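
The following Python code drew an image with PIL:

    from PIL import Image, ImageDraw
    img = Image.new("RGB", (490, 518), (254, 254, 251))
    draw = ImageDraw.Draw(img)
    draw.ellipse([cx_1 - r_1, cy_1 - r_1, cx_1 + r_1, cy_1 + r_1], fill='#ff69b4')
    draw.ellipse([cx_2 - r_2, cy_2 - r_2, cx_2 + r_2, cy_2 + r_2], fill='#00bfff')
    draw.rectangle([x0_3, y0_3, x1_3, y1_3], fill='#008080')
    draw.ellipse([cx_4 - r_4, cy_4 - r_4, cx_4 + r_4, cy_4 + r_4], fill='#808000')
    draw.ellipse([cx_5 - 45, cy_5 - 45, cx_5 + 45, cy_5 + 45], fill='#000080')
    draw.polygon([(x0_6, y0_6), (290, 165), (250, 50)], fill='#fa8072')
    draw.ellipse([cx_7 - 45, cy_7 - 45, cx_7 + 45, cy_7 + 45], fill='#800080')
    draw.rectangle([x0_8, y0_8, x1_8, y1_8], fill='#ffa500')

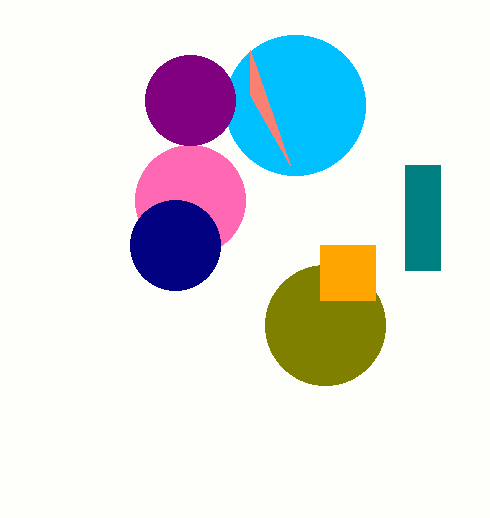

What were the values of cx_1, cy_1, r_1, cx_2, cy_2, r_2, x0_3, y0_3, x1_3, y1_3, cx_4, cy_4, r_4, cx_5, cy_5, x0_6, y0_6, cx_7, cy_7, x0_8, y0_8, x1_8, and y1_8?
cx_1 = 190; cy_1 = 200; r_1 = 55; cx_2 = 295; cy_2 = 105; r_2 = 70; x0_3 = 405; y0_3 = 165; x1_3 = 440; y1_3 = 270; cx_4 = 325; cy_4 = 325; r_4 = 60; cx_5 = 175; cy_5 = 245; x0_6 = 250; y0_6 = 95; cx_7 = 190; cy_7 = 100; x0_8 = 320; y0_8 = 245; x1_8 = 375; y1_8 = 300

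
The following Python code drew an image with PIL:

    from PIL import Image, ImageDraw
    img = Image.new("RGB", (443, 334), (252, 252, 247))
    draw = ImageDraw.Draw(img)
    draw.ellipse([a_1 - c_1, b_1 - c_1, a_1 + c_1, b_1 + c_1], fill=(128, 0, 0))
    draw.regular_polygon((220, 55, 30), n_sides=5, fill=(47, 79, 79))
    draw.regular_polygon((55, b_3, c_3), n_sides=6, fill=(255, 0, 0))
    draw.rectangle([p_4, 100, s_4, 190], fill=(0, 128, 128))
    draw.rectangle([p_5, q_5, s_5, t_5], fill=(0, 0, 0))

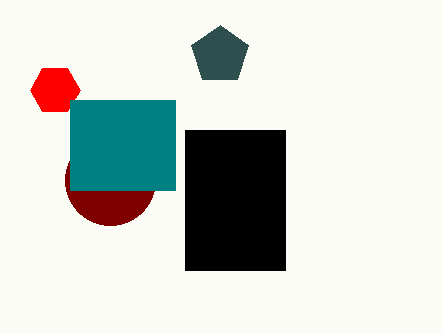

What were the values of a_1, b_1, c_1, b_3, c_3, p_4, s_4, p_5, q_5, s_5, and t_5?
a_1 = 110, b_1 = 180, c_1 = 45, b_3 = 90, c_3 = 25, p_4 = 70, s_4 = 175, p_5 = 185, q_5 = 130, s_5 = 285, t_5 = 270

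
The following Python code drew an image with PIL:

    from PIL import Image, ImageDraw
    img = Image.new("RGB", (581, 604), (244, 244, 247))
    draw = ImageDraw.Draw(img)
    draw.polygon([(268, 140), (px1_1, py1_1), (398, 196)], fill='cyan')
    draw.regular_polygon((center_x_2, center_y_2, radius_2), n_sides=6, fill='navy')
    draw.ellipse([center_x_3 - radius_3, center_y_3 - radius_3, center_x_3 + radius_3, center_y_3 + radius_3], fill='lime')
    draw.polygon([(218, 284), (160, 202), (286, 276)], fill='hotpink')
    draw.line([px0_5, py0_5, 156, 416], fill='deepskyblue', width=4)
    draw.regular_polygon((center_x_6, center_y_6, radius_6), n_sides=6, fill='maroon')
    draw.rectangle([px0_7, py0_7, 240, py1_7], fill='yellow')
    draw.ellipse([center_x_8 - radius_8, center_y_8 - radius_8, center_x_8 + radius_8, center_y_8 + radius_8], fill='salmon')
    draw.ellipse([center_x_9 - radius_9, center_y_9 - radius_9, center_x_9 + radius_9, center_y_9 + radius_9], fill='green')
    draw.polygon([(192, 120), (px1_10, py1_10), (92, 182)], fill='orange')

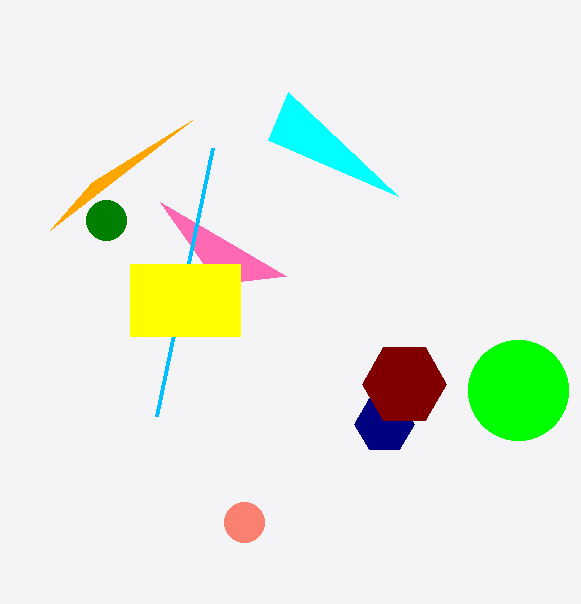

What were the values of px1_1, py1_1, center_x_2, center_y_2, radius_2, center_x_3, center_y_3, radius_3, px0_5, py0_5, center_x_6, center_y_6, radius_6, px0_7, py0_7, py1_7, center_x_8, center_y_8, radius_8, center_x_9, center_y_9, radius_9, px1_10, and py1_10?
px1_1 = 288; py1_1 = 92; center_x_2 = 384; center_y_2 = 424; radius_2 = 30; center_x_3 = 518; center_y_3 = 390; radius_3 = 50; px0_5 = 212; py0_5 = 148; center_x_6 = 404; center_y_6 = 384; radius_6 = 42; px0_7 = 130; py0_7 = 264; py1_7 = 336; center_x_8 = 244; center_y_8 = 522; radius_8 = 20; center_x_9 = 106; center_y_9 = 220; radius_9 = 20; px1_10 = 50; py1_10 = 230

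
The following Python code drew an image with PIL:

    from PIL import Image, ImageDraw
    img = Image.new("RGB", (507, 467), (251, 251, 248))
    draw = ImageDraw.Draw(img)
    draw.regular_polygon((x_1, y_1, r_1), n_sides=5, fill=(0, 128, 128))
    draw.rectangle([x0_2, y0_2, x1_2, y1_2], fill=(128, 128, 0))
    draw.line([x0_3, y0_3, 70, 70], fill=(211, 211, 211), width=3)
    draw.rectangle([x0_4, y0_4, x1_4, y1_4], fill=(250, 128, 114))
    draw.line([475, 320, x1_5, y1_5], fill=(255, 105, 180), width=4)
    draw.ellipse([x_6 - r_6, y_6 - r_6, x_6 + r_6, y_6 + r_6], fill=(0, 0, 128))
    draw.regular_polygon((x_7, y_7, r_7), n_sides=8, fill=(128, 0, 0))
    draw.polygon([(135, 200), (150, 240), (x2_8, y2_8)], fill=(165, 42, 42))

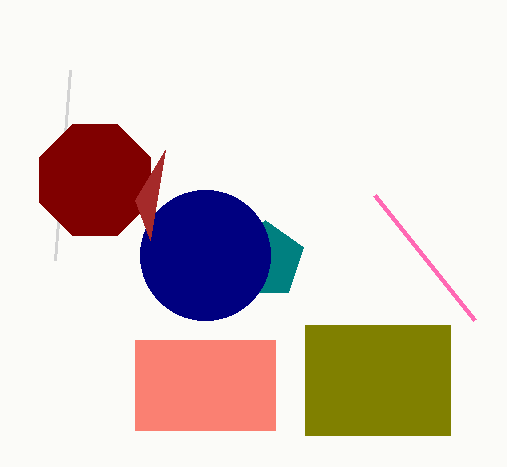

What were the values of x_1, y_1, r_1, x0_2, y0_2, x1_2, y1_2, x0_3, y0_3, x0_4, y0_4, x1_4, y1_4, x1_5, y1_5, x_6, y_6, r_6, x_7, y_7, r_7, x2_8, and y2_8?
x_1 = 265
y_1 = 260
r_1 = 40
x0_2 = 305
y0_2 = 325
x1_2 = 450
y1_2 = 435
x0_3 = 55
y0_3 = 260
x0_4 = 135
y0_4 = 340
x1_4 = 275
y1_4 = 430
x1_5 = 375
y1_5 = 195
x_6 = 205
y_6 = 255
r_6 = 65
x_7 = 95
y_7 = 180
r_7 = 60
x2_8 = 165
y2_8 = 150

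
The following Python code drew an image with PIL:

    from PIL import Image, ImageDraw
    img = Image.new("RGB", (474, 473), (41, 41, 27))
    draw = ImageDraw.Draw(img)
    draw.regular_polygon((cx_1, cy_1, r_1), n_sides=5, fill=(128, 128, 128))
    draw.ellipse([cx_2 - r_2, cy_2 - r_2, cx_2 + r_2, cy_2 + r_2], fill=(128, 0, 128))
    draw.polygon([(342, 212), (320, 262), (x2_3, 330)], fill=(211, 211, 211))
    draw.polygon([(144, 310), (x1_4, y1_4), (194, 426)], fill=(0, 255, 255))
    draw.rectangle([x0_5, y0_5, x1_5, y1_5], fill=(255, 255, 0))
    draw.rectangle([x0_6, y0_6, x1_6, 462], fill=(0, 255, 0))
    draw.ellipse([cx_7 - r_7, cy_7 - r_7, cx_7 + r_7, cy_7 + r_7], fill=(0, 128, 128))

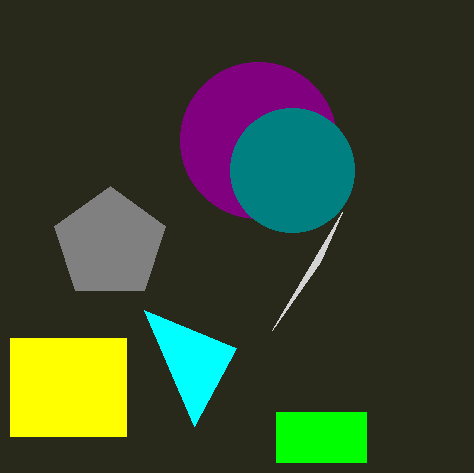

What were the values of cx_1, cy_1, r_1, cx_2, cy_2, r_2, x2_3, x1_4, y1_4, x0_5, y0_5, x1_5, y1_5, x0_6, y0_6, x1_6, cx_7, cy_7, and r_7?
cx_1 = 110; cy_1 = 244; r_1 = 58; cx_2 = 258; cy_2 = 140; r_2 = 78; x2_3 = 272; x1_4 = 236; y1_4 = 348; x0_5 = 10; y0_5 = 338; x1_5 = 126; y1_5 = 436; x0_6 = 276; y0_6 = 412; x1_6 = 366; cx_7 = 292; cy_7 = 170; r_7 = 62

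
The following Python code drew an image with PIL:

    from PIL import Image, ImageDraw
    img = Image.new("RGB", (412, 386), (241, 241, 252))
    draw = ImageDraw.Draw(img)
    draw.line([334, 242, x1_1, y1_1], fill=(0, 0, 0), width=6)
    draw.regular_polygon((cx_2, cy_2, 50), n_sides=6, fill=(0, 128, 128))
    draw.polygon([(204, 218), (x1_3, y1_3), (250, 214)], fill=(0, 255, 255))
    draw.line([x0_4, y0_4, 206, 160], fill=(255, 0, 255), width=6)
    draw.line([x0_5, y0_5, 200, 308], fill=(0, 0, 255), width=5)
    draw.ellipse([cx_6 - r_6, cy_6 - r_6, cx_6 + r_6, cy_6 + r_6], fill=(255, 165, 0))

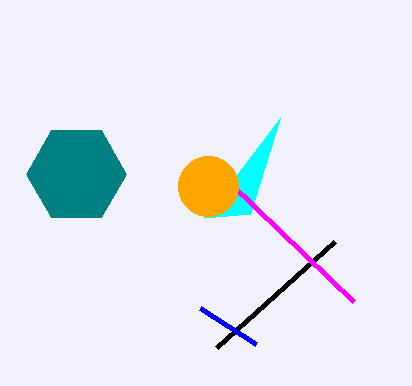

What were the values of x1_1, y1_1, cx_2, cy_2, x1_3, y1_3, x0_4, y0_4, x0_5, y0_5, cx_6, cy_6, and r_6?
x1_1 = 216
y1_1 = 348
cx_2 = 76
cy_2 = 174
x1_3 = 280
y1_3 = 118
x0_4 = 354
y0_4 = 302
x0_5 = 256
y0_5 = 344
cx_6 = 208
cy_6 = 186
r_6 = 30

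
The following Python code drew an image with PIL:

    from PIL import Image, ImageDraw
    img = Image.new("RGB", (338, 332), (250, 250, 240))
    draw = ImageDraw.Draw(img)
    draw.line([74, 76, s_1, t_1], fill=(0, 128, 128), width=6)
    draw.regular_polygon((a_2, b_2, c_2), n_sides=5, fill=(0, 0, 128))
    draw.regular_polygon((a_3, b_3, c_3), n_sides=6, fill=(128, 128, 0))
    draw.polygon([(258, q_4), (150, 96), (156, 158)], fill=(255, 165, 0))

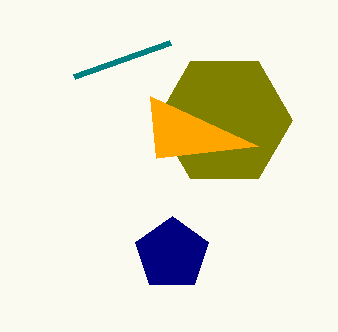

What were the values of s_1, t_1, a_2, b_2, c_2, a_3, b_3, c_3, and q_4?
s_1 = 170
t_1 = 42
a_2 = 172
b_2 = 254
c_2 = 38
a_3 = 224
b_3 = 120
c_3 = 68
q_4 = 146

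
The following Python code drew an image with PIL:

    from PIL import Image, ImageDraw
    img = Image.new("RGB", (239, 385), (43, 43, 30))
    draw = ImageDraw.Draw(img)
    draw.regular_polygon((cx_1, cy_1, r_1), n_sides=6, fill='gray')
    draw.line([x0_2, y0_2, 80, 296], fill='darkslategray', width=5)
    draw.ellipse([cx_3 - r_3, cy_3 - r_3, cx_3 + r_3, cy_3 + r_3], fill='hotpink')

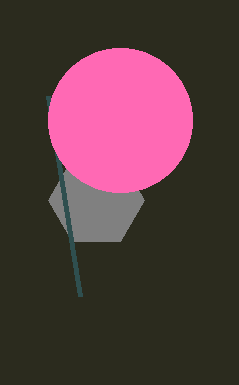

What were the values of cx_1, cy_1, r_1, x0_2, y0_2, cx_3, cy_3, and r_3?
cx_1 = 96, cy_1 = 200, r_1 = 48, x0_2 = 48, y0_2 = 96, cx_3 = 120, cy_3 = 120, r_3 = 72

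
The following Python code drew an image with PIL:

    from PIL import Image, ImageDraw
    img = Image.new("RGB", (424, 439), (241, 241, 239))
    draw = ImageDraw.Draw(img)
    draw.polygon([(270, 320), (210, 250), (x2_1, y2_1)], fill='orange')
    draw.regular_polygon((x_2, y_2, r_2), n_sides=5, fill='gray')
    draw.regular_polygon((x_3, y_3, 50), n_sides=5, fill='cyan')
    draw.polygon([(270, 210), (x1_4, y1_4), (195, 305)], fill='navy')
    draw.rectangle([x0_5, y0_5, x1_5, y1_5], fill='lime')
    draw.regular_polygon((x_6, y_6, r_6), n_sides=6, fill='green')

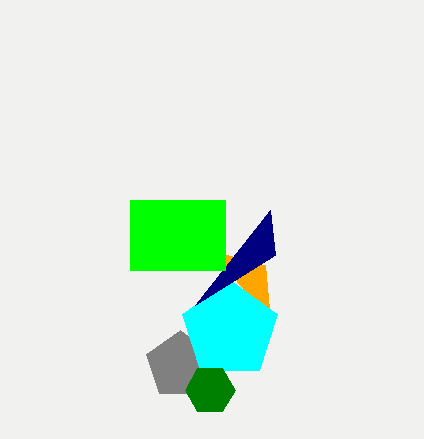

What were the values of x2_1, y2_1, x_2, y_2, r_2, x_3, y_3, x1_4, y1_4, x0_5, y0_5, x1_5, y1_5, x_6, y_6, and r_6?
x2_1 = 265
y2_1 = 265
x_2 = 180
y_2 = 365
r_2 = 35
x_3 = 230
y_3 = 330
x1_4 = 275
y1_4 = 255
x0_5 = 130
y0_5 = 200
x1_5 = 225
y1_5 = 270
x_6 = 210
y_6 = 390
r_6 = 25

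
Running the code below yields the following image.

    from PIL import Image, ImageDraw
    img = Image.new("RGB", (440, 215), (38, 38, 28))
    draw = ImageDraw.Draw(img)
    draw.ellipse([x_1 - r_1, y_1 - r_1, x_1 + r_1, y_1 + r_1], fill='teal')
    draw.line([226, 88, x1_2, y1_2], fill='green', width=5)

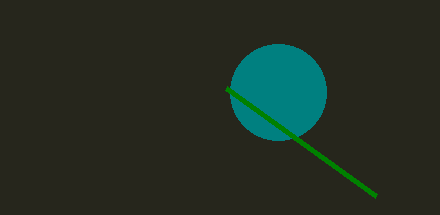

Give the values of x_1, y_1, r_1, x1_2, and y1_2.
x_1 = 278
y_1 = 92
r_1 = 48
x1_2 = 376
y1_2 = 196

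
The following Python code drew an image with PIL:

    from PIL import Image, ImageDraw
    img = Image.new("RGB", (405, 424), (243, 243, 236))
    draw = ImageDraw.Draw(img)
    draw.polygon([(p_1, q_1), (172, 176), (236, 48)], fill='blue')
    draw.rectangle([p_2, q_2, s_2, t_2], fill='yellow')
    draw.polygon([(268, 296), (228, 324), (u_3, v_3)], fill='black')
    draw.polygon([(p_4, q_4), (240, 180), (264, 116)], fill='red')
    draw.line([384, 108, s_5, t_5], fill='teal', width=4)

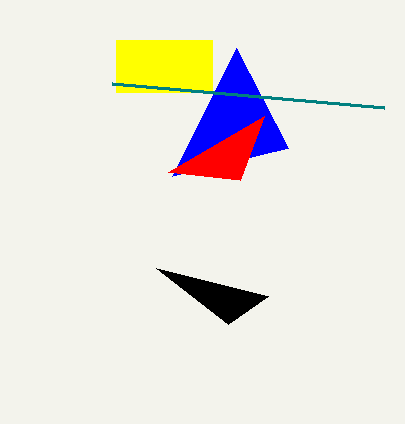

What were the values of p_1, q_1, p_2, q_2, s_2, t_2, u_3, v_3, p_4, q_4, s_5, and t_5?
p_1 = 288; q_1 = 148; p_2 = 116; q_2 = 40; s_2 = 212; t_2 = 92; u_3 = 156; v_3 = 268; p_4 = 168; q_4 = 172; s_5 = 112; t_5 = 84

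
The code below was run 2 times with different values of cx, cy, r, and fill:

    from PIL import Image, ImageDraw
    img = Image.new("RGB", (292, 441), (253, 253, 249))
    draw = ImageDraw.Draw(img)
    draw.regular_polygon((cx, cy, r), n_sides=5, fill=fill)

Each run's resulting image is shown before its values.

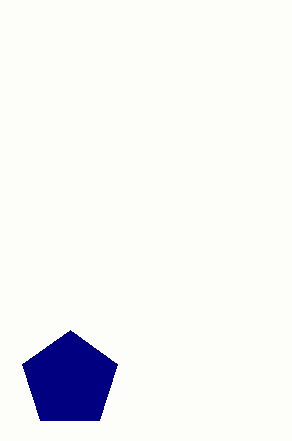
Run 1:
cx = 70; cy = 380; r = 50; fill = 'navy'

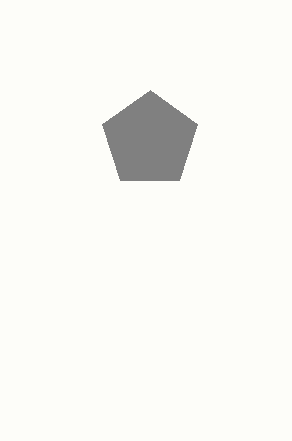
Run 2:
cx = 150
cy = 140
r = 50
fill = 'gray'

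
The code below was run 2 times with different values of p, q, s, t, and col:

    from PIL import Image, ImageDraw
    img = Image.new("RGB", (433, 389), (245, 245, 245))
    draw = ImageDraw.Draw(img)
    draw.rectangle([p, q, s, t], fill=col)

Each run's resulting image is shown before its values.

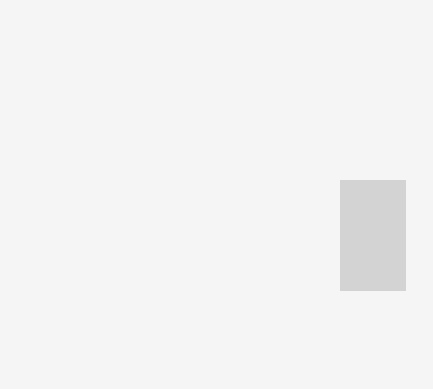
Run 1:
p = 340
q = 180
s = 405
t = 290
col = 'lightgray'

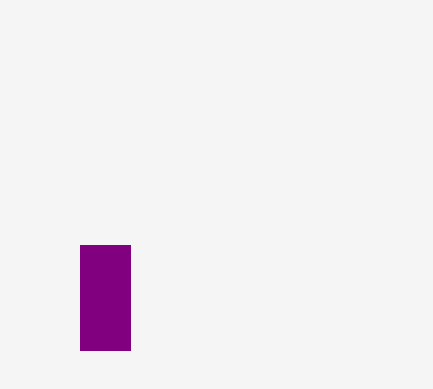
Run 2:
p = 80
q = 245
s = 130
t = 350
col = 'purple'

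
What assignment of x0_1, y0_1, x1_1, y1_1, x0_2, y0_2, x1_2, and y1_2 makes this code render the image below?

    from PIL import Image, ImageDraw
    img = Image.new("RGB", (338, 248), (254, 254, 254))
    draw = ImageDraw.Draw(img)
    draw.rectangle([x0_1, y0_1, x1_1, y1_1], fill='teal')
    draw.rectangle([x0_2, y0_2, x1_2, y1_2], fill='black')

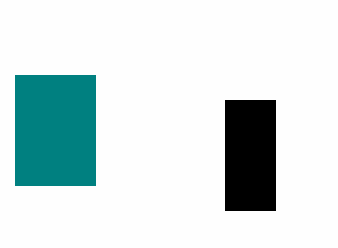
x0_1 = 15; y0_1 = 75; x1_1 = 95; y1_1 = 185; x0_2 = 225; y0_2 = 100; x1_2 = 275; y1_2 = 210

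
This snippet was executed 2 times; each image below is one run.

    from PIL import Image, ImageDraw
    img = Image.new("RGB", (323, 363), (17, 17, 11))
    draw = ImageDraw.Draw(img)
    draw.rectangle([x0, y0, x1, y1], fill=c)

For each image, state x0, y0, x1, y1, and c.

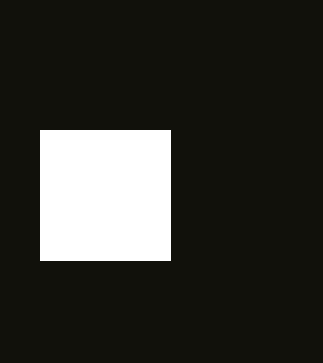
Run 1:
x0 = 40, y0 = 130, x1 = 170, y1 = 260, c = 'white'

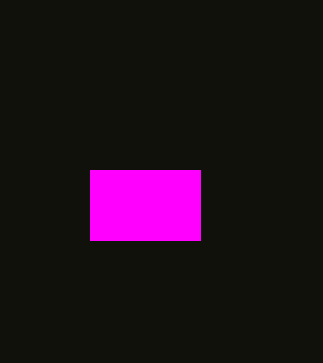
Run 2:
x0 = 90
y0 = 170
x1 = 200
y1 = 240
c = 'magenta'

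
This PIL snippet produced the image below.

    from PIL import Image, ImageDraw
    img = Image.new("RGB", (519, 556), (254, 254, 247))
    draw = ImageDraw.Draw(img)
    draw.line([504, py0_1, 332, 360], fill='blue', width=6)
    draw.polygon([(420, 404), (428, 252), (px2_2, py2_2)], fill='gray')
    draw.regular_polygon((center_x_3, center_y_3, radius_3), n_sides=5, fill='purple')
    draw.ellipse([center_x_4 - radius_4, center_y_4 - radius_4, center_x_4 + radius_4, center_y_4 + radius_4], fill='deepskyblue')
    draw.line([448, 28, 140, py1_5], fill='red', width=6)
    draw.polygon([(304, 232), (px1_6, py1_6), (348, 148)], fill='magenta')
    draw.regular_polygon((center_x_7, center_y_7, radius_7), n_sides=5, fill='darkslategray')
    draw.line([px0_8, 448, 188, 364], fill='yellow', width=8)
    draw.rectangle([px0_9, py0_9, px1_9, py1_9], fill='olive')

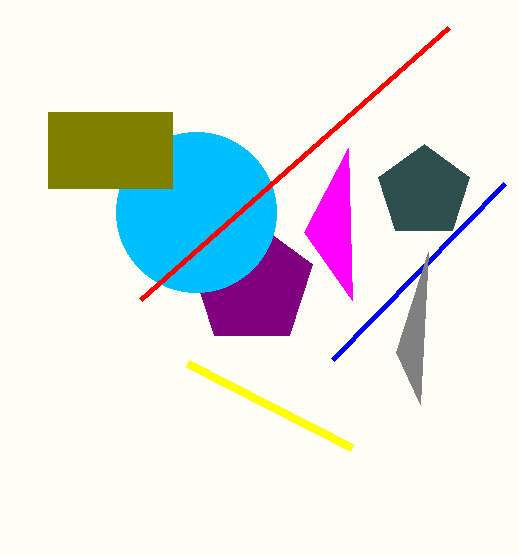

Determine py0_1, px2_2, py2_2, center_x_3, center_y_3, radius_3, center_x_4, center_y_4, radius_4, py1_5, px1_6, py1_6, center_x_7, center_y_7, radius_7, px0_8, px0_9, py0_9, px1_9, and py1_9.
py0_1 = 184; px2_2 = 396; py2_2 = 352; center_x_3 = 252; center_y_3 = 284; radius_3 = 64; center_x_4 = 196; center_y_4 = 212; radius_4 = 80; py1_5 = 300; px1_6 = 352; py1_6 = 300; center_x_7 = 424; center_y_7 = 192; radius_7 = 48; px0_8 = 352; px0_9 = 48; py0_9 = 112; px1_9 = 172; py1_9 = 188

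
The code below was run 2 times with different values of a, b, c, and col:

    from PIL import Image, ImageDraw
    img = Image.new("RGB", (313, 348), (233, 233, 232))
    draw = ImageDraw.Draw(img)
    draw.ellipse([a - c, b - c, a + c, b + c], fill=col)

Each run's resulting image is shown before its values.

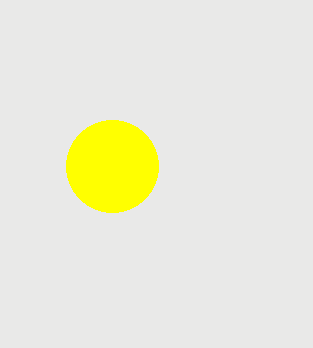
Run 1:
a = 112, b = 166, c = 46, col = 'yellow'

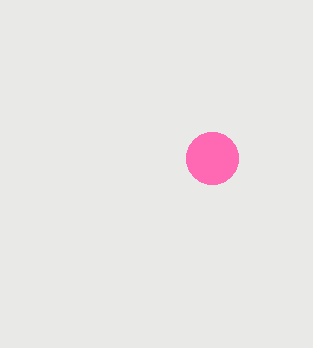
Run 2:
a = 212, b = 158, c = 26, col = 'hotpink'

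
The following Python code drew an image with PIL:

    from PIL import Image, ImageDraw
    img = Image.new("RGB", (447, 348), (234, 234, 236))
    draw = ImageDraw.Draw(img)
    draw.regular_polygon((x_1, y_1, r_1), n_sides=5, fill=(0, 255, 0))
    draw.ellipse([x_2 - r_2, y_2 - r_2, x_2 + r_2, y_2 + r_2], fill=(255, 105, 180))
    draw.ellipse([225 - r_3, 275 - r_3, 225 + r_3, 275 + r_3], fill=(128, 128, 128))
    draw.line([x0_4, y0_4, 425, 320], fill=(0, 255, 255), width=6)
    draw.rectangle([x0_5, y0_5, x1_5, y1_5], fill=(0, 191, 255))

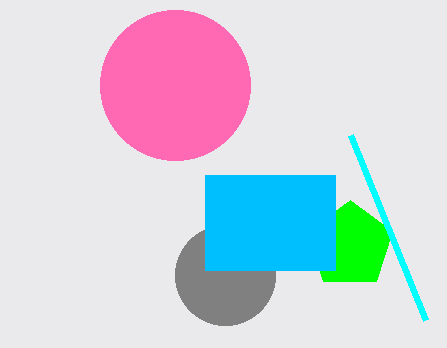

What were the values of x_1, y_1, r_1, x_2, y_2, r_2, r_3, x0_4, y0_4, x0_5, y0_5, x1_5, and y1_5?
x_1 = 350
y_1 = 245
r_1 = 45
x_2 = 175
y_2 = 85
r_2 = 75
r_3 = 50
x0_4 = 350
y0_4 = 135
x0_5 = 205
y0_5 = 175
x1_5 = 335
y1_5 = 270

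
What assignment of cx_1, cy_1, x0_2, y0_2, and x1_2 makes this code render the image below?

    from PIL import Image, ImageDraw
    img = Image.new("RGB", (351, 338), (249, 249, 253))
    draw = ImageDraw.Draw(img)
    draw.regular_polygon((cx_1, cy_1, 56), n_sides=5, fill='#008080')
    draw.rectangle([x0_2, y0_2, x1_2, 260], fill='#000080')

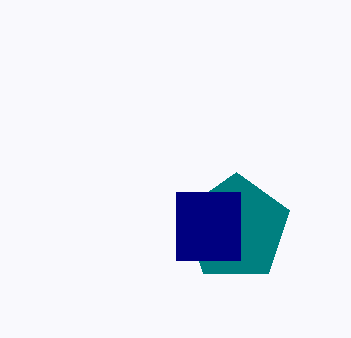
cx_1 = 236; cy_1 = 228; x0_2 = 176; y0_2 = 192; x1_2 = 240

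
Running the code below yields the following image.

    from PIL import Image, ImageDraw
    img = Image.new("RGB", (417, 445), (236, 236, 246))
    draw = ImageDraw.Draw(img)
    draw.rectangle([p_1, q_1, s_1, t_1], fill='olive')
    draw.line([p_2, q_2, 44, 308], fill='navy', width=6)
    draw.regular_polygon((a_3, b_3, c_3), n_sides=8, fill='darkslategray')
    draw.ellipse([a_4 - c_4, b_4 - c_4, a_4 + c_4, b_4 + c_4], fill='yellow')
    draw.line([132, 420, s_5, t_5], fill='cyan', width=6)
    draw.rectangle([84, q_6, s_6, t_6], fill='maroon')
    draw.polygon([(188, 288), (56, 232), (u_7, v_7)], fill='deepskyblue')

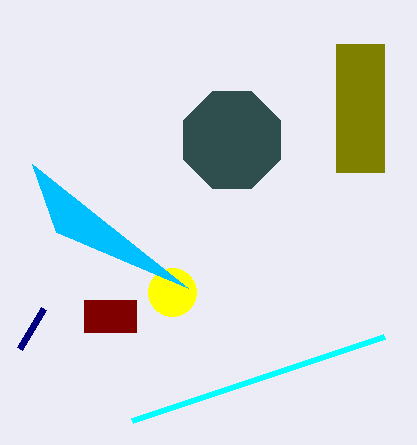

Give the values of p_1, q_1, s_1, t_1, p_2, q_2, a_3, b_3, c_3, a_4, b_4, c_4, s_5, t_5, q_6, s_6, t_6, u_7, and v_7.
p_1 = 336
q_1 = 44
s_1 = 384
t_1 = 172
p_2 = 20
q_2 = 348
a_3 = 232
b_3 = 140
c_3 = 52
a_4 = 172
b_4 = 292
c_4 = 24
s_5 = 384
t_5 = 336
q_6 = 300
s_6 = 136
t_6 = 332
u_7 = 32
v_7 = 164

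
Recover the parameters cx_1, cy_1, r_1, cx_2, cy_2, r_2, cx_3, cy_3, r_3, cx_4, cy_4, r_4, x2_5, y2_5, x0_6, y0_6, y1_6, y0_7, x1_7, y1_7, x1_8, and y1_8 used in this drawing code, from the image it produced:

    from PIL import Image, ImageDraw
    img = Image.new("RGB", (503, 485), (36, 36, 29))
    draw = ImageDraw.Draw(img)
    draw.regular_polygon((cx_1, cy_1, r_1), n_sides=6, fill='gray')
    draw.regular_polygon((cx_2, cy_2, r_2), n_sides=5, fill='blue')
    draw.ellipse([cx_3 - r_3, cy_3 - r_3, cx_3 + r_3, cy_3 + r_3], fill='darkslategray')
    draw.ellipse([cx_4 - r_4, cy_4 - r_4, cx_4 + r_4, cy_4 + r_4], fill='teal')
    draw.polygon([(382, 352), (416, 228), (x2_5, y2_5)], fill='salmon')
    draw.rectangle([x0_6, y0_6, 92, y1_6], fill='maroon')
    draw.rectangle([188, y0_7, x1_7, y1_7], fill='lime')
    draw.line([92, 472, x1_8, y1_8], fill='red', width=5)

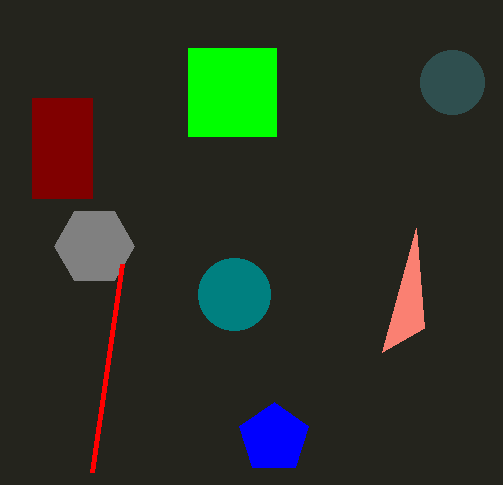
cx_1 = 94, cy_1 = 246, r_1 = 40, cx_2 = 274, cy_2 = 438, r_2 = 36, cx_3 = 452, cy_3 = 82, r_3 = 32, cx_4 = 234, cy_4 = 294, r_4 = 36, x2_5 = 424, y2_5 = 328, x0_6 = 32, y0_6 = 98, y1_6 = 198, y0_7 = 48, x1_7 = 276, y1_7 = 136, x1_8 = 122, y1_8 = 264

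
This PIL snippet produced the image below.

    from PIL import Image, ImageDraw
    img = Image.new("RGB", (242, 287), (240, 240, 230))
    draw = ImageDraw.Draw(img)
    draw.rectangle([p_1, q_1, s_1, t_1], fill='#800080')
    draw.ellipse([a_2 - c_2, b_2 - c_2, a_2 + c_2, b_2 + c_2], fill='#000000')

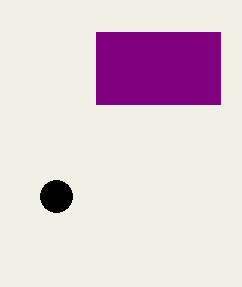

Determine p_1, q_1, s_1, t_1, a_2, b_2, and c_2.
p_1 = 96
q_1 = 32
s_1 = 220
t_1 = 104
a_2 = 56
b_2 = 196
c_2 = 16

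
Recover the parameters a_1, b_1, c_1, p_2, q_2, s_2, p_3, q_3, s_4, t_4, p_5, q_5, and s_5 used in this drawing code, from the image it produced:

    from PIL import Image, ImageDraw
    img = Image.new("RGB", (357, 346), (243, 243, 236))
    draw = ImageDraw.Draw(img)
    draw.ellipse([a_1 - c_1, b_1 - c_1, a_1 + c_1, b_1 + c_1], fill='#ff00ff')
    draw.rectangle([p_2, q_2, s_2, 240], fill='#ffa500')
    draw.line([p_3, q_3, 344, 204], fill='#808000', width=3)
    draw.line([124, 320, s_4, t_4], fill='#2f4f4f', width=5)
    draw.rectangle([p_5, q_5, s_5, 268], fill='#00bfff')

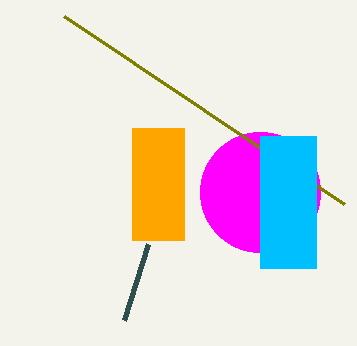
a_1 = 260
b_1 = 192
c_1 = 60
p_2 = 132
q_2 = 128
s_2 = 184
p_3 = 64
q_3 = 16
s_4 = 148
t_4 = 244
p_5 = 260
q_5 = 136
s_5 = 316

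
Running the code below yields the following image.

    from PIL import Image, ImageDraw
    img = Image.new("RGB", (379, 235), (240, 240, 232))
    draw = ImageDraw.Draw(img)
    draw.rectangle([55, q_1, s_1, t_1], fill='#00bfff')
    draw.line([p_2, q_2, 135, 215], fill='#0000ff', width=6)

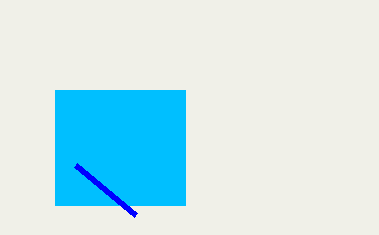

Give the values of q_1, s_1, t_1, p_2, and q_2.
q_1 = 90; s_1 = 185; t_1 = 205; p_2 = 75; q_2 = 165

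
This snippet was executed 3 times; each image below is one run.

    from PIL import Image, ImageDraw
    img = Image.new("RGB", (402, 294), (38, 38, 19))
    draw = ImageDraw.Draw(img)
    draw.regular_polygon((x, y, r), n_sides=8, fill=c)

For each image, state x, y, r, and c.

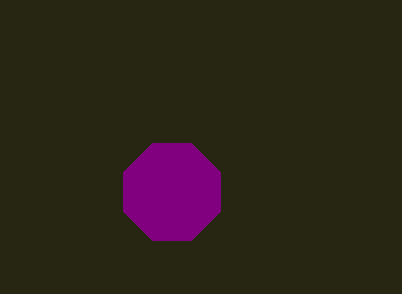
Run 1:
x = 172, y = 192, r = 52, c = 'purple'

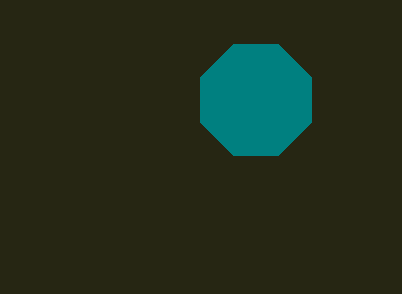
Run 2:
x = 256, y = 100, r = 60, c = 'teal'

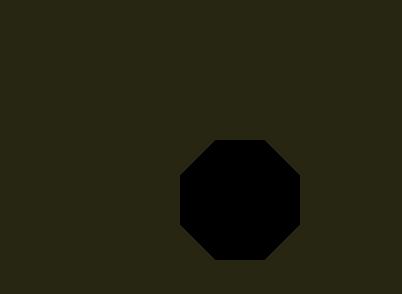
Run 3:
x = 240, y = 200, r = 64, c = 'black'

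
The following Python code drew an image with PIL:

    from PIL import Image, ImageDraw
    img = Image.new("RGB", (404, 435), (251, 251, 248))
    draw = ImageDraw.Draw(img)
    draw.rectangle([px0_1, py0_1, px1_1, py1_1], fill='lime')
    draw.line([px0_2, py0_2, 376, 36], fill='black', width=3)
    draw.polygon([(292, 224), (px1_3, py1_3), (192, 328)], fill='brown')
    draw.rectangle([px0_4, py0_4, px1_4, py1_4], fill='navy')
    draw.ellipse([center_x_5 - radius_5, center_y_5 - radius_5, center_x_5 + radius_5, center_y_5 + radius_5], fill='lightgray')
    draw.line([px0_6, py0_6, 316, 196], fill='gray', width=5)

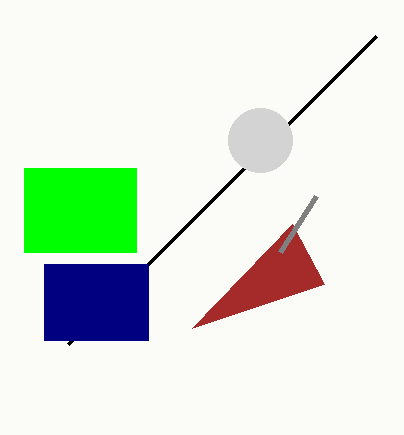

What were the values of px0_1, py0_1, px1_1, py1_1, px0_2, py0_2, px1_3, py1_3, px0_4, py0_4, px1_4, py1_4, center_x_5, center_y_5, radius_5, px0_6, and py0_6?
px0_1 = 24
py0_1 = 168
px1_1 = 136
py1_1 = 252
px0_2 = 68
py0_2 = 344
px1_3 = 324
py1_3 = 284
px0_4 = 44
py0_4 = 264
px1_4 = 148
py1_4 = 340
center_x_5 = 260
center_y_5 = 140
radius_5 = 32
px0_6 = 280
py0_6 = 252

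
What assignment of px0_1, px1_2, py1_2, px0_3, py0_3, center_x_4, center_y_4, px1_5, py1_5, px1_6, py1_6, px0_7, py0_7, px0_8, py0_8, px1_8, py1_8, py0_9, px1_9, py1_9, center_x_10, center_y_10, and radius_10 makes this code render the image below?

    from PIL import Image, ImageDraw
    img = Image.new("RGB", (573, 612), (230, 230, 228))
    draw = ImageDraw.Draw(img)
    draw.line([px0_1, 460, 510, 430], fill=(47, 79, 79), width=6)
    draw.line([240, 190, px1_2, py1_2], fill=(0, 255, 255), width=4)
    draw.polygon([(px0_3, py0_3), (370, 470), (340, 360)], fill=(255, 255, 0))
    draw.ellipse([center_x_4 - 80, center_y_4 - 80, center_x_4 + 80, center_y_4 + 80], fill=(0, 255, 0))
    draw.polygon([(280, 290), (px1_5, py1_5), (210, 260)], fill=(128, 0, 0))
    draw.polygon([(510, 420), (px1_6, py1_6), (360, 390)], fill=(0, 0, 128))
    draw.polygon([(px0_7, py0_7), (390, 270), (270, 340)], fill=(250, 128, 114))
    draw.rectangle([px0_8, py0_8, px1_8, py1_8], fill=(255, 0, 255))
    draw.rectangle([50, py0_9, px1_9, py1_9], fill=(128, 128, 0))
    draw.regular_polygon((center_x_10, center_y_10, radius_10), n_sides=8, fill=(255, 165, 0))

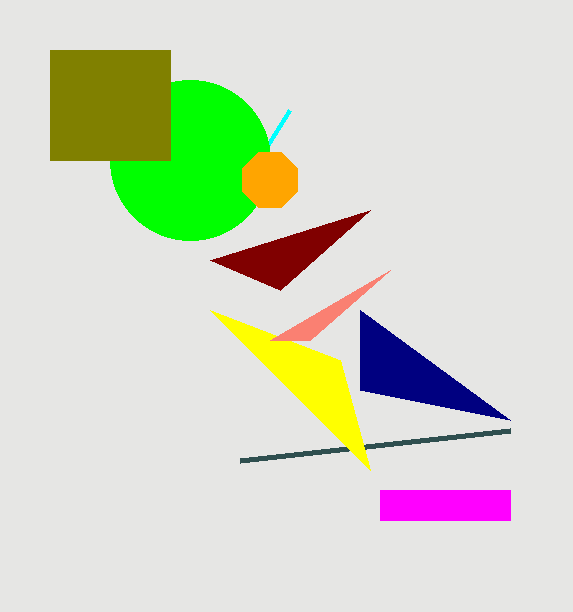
px0_1 = 240; px1_2 = 290; py1_2 = 110; px0_3 = 210; py0_3 = 310; center_x_4 = 190; center_y_4 = 160; px1_5 = 370; py1_5 = 210; px1_6 = 360; py1_6 = 310; px0_7 = 310; py0_7 = 340; px0_8 = 380; py0_8 = 490; px1_8 = 510; py1_8 = 520; py0_9 = 50; px1_9 = 170; py1_9 = 160; center_x_10 = 270; center_y_10 = 180; radius_10 = 30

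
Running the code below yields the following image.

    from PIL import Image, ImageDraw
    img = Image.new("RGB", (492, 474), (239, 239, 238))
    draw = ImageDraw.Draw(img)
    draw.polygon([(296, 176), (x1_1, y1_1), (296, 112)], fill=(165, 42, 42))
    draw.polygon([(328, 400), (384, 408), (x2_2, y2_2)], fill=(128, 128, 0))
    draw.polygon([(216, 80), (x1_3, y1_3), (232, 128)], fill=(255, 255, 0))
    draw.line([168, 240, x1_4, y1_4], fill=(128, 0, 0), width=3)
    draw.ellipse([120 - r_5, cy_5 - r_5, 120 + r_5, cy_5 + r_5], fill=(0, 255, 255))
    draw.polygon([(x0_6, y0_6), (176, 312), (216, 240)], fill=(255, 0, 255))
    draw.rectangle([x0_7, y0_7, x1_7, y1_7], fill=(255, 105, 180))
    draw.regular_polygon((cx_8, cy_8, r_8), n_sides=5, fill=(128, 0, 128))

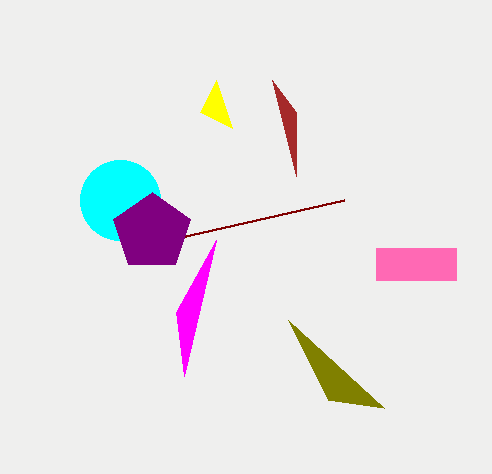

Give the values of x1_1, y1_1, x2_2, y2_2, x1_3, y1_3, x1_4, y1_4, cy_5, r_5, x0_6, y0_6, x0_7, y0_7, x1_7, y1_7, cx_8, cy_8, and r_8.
x1_1 = 272
y1_1 = 80
x2_2 = 288
y2_2 = 320
x1_3 = 200
y1_3 = 112
x1_4 = 344
y1_4 = 200
cy_5 = 200
r_5 = 40
x0_6 = 184
y0_6 = 376
x0_7 = 376
y0_7 = 248
x1_7 = 456
y1_7 = 280
cx_8 = 152
cy_8 = 232
r_8 = 40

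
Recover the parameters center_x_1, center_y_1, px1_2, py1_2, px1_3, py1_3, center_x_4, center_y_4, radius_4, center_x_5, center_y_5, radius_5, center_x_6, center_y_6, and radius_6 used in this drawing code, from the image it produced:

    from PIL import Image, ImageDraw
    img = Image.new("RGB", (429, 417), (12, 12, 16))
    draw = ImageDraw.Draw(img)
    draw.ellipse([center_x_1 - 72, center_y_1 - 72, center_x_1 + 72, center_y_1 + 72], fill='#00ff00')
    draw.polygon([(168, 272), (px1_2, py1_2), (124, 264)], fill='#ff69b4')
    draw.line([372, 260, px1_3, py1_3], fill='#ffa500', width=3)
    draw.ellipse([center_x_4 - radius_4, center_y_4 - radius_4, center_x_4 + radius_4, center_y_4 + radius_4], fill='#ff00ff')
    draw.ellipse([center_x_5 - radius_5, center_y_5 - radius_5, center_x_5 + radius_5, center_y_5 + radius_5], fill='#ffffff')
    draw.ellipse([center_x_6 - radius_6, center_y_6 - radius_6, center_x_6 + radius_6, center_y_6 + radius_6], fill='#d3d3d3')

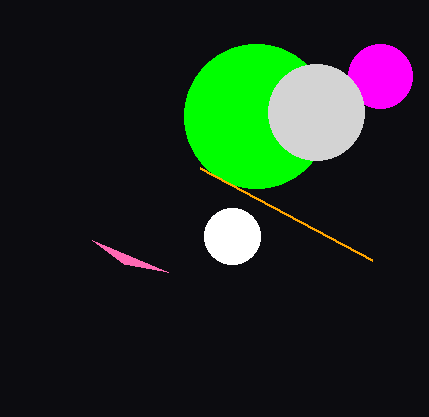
center_x_1 = 256
center_y_1 = 116
px1_2 = 92
py1_2 = 240
px1_3 = 200
py1_3 = 168
center_x_4 = 380
center_y_4 = 76
radius_4 = 32
center_x_5 = 232
center_y_5 = 236
radius_5 = 28
center_x_6 = 316
center_y_6 = 112
radius_6 = 48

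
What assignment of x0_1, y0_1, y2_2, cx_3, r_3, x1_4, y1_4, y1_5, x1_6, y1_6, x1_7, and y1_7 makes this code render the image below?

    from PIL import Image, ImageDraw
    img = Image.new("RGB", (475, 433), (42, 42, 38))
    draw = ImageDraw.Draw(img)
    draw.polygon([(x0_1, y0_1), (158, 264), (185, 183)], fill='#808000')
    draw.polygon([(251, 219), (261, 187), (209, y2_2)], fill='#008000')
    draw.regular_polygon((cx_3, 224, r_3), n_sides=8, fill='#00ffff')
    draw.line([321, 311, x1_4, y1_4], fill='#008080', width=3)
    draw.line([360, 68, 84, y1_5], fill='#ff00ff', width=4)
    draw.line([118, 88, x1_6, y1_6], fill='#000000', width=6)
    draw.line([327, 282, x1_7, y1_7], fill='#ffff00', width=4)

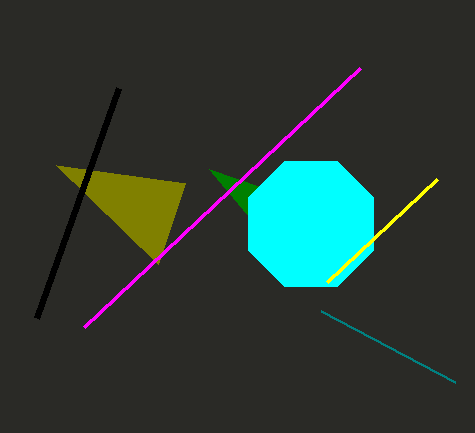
x0_1 = 56
y0_1 = 165
y2_2 = 169
cx_3 = 311
r_3 = 68
x1_4 = 455
y1_4 = 382
y1_5 = 327
x1_6 = 36
y1_6 = 318
x1_7 = 437
y1_7 = 179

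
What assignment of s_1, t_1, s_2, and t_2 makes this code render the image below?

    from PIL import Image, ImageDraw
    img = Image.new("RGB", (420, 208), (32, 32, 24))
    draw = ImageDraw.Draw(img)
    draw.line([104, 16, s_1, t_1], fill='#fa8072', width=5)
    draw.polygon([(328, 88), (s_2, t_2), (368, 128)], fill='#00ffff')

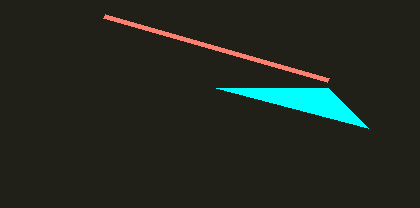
s_1 = 328, t_1 = 80, s_2 = 216, t_2 = 88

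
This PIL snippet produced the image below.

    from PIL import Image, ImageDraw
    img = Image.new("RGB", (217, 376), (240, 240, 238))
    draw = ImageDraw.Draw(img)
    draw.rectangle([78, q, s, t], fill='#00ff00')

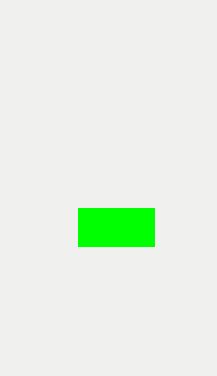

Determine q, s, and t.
q = 208; s = 154; t = 246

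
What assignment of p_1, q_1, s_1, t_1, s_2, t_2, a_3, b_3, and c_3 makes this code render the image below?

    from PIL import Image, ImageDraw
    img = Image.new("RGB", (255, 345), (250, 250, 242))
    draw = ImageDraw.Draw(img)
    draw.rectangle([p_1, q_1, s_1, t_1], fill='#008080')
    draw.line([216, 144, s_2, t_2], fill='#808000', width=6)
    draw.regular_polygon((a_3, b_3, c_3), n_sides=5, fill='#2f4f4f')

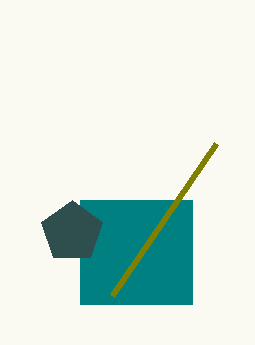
p_1 = 80, q_1 = 200, s_1 = 192, t_1 = 304, s_2 = 112, t_2 = 296, a_3 = 72, b_3 = 232, c_3 = 32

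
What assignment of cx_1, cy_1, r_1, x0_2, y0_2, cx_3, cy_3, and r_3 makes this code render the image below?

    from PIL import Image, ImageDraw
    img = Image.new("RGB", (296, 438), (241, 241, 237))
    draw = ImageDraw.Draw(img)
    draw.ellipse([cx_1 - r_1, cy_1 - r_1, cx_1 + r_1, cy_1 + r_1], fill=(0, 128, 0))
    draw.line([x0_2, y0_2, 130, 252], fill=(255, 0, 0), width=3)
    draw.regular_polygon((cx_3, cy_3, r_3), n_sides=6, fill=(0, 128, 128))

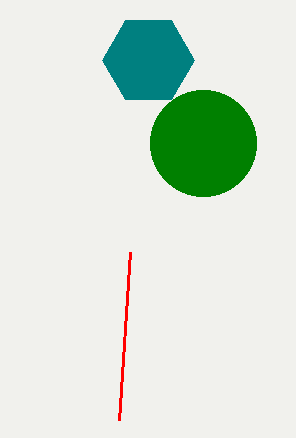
cx_1 = 203, cy_1 = 143, r_1 = 53, x0_2 = 119, y0_2 = 420, cx_3 = 148, cy_3 = 60, r_3 = 46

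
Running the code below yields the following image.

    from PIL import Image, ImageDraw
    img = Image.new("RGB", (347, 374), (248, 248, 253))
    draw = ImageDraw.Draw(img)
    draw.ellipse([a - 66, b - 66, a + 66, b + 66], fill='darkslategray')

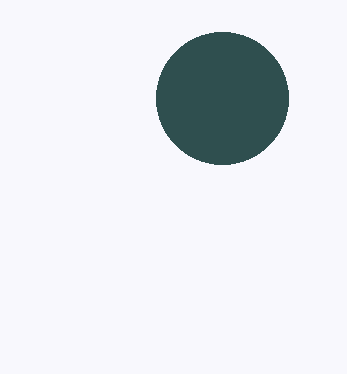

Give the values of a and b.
a = 222; b = 98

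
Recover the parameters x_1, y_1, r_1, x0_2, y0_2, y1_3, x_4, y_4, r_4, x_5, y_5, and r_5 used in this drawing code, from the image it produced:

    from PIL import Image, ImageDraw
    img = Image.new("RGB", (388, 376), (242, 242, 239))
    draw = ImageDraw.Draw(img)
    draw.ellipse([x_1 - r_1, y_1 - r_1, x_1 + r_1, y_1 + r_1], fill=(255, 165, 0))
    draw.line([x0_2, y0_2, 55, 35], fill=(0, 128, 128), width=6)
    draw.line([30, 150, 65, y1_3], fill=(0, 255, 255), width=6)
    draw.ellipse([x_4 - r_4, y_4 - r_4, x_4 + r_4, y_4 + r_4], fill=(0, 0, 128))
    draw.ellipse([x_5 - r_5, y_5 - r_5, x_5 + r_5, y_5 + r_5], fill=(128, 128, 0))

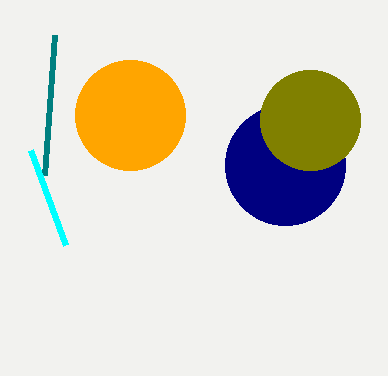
x_1 = 130
y_1 = 115
r_1 = 55
x0_2 = 45
y0_2 = 175
y1_3 = 245
x_4 = 285
y_4 = 165
r_4 = 60
x_5 = 310
y_5 = 120
r_5 = 50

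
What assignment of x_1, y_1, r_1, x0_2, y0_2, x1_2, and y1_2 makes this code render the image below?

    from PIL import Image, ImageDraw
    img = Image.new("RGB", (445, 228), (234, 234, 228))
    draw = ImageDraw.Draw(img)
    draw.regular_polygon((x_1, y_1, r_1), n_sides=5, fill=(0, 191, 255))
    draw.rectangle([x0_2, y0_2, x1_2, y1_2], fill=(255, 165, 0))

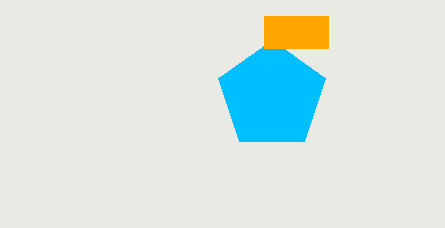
x_1 = 272, y_1 = 96, r_1 = 56, x0_2 = 264, y0_2 = 16, x1_2 = 328, y1_2 = 48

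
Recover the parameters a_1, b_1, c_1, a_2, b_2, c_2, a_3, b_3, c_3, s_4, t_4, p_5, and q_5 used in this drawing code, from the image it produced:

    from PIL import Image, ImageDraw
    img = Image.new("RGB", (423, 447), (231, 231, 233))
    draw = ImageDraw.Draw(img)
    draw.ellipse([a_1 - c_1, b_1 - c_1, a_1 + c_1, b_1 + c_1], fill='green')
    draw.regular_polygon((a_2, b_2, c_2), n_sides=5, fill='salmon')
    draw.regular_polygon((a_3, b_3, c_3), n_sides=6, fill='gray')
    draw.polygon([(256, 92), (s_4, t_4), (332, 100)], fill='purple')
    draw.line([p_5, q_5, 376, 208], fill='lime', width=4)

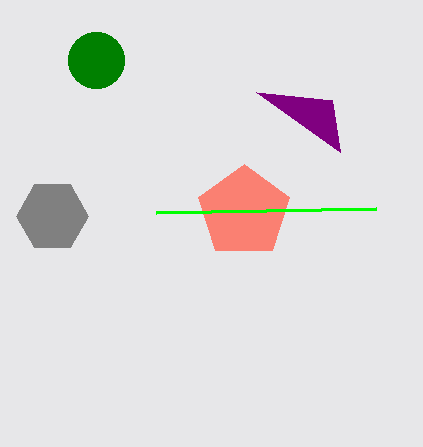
a_1 = 96
b_1 = 60
c_1 = 28
a_2 = 244
b_2 = 212
c_2 = 48
a_3 = 52
b_3 = 216
c_3 = 36
s_4 = 340
t_4 = 152
p_5 = 156
q_5 = 212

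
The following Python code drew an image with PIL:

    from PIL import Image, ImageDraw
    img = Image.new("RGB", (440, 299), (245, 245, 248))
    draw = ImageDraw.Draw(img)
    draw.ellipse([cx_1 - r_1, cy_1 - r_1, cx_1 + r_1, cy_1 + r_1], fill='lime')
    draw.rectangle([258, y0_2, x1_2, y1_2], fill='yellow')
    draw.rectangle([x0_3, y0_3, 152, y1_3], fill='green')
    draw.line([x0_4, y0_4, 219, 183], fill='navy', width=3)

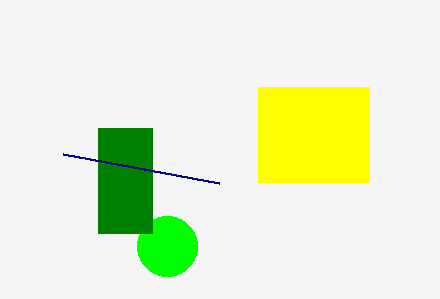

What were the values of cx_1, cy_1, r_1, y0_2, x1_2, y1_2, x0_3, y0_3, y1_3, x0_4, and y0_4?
cx_1 = 167
cy_1 = 246
r_1 = 30
y0_2 = 87
x1_2 = 369
y1_2 = 182
x0_3 = 98
y0_3 = 128
y1_3 = 233
x0_4 = 63
y0_4 = 154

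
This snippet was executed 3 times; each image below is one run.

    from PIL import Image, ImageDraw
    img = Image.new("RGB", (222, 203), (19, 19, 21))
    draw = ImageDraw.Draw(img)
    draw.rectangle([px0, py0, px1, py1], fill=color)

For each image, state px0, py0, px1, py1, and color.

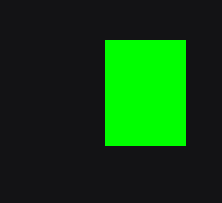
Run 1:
px0 = 105; py0 = 40; px1 = 185; py1 = 145; color = 'lime'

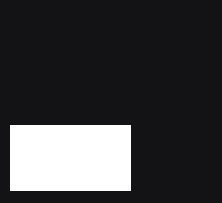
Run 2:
px0 = 10; py0 = 125; px1 = 130; py1 = 190; color = 'white'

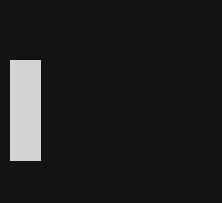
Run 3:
px0 = 10; py0 = 60; px1 = 40; py1 = 160; color = 'lightgray'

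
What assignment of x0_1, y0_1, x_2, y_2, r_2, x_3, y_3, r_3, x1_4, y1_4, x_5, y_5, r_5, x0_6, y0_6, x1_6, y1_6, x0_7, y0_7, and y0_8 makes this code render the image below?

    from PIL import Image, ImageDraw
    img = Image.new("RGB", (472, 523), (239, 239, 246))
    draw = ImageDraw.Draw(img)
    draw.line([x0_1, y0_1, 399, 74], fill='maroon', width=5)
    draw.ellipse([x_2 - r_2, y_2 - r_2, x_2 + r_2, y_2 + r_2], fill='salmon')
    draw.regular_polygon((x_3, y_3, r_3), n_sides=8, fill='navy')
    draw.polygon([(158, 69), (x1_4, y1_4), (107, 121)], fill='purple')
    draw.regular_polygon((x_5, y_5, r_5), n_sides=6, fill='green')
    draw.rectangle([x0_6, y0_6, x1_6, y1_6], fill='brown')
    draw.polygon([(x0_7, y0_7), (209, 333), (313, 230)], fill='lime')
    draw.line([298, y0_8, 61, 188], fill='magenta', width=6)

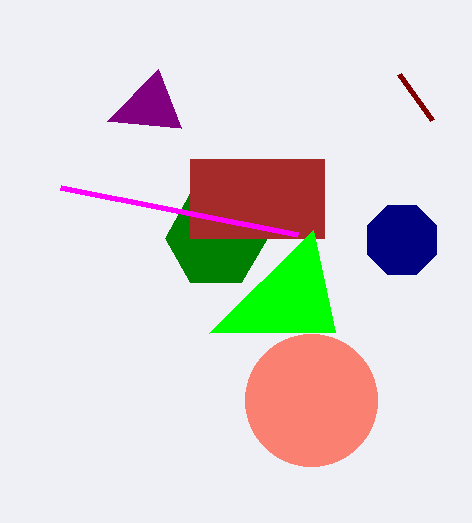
x0_1 = 432; y0_1 = 120; x_2 = 311; y_2 = 400; r_2 = 66; x_3 = 402; y_3 = 240; r_3 = 37; x1_4 = 181; y1_4 = 128; x_5 = 216; y_5 = 238; r_5 = 51; x0_6 = 190; y0_6 = 159; x1_6 = 324; y1_6 = 238; x0_7 = 335; y0_7 = 332; y0_8 = 235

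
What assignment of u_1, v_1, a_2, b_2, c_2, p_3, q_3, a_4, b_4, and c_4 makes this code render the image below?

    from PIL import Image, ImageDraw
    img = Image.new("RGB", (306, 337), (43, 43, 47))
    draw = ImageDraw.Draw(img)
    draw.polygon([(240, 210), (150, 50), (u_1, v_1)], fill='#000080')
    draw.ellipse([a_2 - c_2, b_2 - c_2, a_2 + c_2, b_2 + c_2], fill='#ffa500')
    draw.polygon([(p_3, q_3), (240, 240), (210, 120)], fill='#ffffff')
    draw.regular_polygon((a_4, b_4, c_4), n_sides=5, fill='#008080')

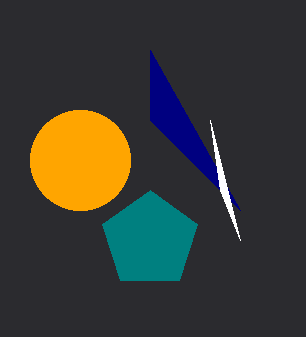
u_1 = 150
v_1 = 120
a_2 = 80
b_2 = 160
c_2 = 50
p_3 = 220
q_3 = 190
a_4 = 150
b_4 = 240
c_4 = 50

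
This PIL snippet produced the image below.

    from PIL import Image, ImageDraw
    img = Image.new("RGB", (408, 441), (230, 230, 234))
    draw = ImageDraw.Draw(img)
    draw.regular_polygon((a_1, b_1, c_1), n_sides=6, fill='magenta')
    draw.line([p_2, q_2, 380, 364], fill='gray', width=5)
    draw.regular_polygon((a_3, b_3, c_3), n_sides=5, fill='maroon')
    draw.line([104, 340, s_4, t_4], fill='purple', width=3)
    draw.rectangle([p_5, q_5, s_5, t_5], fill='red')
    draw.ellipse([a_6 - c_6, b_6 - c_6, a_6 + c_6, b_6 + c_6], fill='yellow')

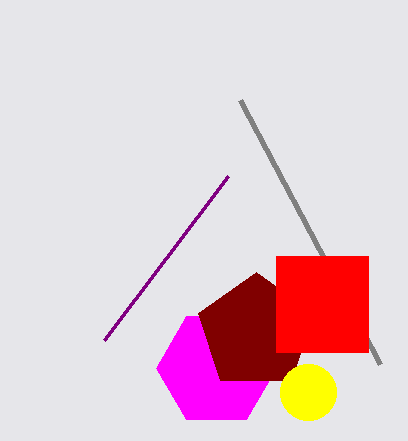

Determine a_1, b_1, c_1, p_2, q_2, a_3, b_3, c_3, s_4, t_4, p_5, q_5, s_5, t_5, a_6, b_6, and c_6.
a_1 = 216
b_1 = 368
c_1 = 60
p_2 = 240
q_2 = 100
a_3 = 256
b_3 = 332
c_3 = 60
s_4 = 228
t_4 = 176
p_5 = 276
q_5 = 256
s_5 = 368
t_5 = 352
a_6 = 308
b_6 = 392
c_6 = 28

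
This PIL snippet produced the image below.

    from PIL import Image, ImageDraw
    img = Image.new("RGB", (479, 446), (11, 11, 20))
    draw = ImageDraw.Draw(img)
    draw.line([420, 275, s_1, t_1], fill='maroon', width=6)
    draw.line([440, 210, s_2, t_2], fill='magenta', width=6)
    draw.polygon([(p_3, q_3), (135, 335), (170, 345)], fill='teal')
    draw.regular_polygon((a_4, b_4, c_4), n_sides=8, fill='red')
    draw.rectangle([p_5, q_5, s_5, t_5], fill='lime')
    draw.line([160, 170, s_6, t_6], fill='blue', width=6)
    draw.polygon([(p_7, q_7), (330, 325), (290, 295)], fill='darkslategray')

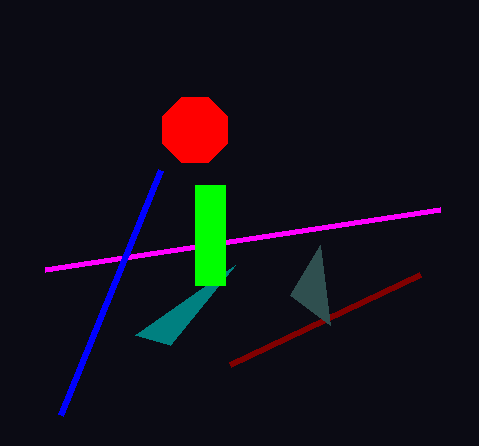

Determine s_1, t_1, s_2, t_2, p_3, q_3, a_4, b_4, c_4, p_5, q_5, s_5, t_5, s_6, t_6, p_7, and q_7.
s_1 = 230, t_1 = 365, s_2 = 45, t_2 = 270, p_3 = 235, q_3 = 265, a_4 = 195, b_4 = 130, c_4 = 35, p_5 = 195, q_5 = 185, s_5 = 225, t_5 = 285, s_6 = 60, t_6 = 415, p_7 = 320, q_7 = 245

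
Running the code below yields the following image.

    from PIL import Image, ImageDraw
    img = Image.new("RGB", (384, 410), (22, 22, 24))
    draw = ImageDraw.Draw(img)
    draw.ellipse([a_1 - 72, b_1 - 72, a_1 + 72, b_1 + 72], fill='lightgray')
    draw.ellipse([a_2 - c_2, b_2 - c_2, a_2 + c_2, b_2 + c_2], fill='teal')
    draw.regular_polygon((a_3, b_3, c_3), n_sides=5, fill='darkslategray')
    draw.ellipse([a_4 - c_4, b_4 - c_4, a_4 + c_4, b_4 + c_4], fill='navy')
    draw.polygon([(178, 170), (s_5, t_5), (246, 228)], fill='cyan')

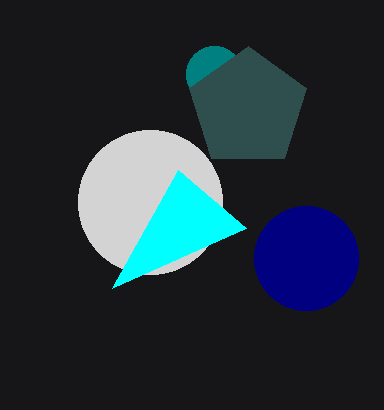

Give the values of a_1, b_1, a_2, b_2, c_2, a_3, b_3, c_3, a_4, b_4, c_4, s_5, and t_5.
a_1 = 150; b_1 = 202; a_2 = 214; b_2 = 74; c_2 = 28; a_3 = 248; b_3 = 108; c_3 = 62; a_4 = 306; b_4 = 258; c_4 = 52; s_5 = 112; t_5 = 288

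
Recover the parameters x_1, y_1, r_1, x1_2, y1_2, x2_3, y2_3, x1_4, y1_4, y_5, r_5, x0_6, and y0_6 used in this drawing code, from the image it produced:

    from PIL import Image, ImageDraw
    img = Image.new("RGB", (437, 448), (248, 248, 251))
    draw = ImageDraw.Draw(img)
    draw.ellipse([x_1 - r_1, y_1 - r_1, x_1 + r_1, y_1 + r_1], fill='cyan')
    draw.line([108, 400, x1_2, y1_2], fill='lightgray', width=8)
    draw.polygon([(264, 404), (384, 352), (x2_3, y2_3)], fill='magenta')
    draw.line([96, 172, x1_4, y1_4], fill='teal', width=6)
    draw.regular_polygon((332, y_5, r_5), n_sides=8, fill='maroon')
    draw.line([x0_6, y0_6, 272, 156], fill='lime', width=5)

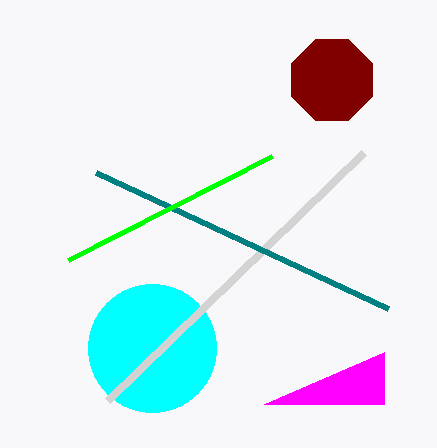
x_1 = 152
y_1 = 348
r_1 = 64
x1_2 = 364
y1_2 = 152
x2_3 = 384
y2_3 = 404
x1_4 = 388
y1_4 = 308
y_5 = 80
r_5 = 44
x0_6 = 68
y0_6 = 260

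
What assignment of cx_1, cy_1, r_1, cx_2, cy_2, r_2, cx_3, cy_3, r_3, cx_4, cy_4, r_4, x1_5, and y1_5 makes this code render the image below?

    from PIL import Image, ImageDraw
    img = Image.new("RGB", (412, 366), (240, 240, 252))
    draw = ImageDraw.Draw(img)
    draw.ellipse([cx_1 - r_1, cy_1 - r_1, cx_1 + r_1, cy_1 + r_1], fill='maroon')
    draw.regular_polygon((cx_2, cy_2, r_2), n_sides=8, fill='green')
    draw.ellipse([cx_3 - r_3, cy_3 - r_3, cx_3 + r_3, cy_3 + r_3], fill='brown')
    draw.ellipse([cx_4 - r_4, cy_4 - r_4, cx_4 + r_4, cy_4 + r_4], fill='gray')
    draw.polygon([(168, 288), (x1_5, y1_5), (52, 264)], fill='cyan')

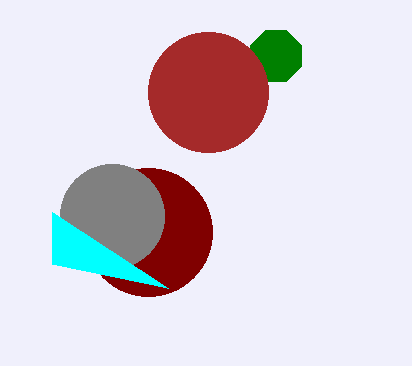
cx_1 = 148
cy_1 = 232
r_1 = 64
cx_2 = 276
cy_2 = 56
r_2 = 28
cx_3 = 208
cy_3 = 92
r_3 = 60
cx_4 = 112
cy_4 = 216
r_4 = 52
x1_5 = 52
y1_5 = 212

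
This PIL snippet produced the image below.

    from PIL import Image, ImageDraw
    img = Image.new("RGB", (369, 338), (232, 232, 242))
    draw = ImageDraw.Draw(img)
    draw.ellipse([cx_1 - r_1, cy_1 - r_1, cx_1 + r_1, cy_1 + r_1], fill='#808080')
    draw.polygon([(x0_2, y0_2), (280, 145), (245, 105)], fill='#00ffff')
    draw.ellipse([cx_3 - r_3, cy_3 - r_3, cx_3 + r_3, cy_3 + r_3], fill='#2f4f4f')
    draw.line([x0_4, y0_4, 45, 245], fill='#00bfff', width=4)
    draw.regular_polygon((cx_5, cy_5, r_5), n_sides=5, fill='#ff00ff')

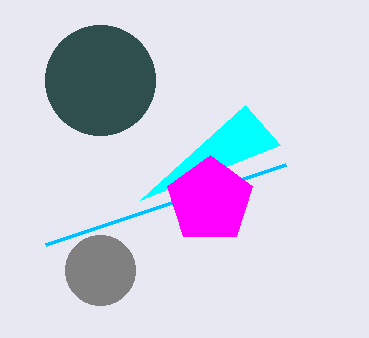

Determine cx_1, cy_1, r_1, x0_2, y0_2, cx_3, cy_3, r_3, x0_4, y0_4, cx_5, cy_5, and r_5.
cx_1 = 100
cy_1 = 270
r_1 = 35
x0_2 = 140
y0_2 = 200
cx_3 = 100
cy_3 = 80
r_3 = 55
x0_4 = 285
y0_4 = 165
cx_5 = 210
cy_5 = 200
r_5 = 45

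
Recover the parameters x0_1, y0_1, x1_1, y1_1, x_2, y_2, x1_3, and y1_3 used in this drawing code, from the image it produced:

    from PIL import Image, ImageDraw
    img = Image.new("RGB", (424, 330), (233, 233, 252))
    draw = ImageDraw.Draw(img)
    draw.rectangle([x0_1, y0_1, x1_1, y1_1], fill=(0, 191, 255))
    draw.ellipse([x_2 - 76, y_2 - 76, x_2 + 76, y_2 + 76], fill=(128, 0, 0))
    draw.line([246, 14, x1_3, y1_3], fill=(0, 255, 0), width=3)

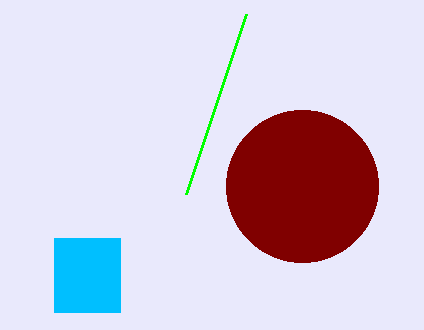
x0_1 = 54
y0_1 = 238
x1_1 = 120
y1_1 = 312
x_2 = 302
y_2 = 186
x1_3 = 186
y1_3 = 194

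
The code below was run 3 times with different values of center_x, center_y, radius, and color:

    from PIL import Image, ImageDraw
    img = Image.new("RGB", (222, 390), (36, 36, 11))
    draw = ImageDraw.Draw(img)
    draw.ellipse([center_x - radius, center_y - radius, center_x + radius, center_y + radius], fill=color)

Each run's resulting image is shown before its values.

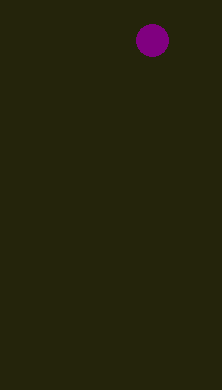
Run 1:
center_x = 152
center_y = 40
radius = 16
color = 'purple'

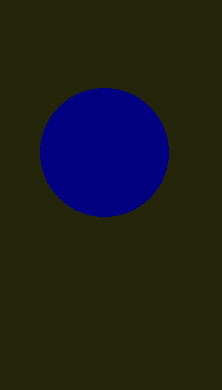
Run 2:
center_x = 104
center_y = 152
radius = 64
color = 'navy'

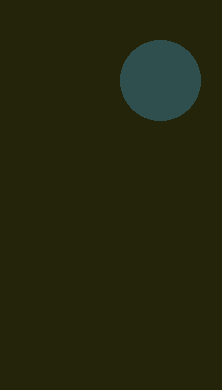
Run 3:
center_x = 160
center_y = 80
radius = 40
color = 'darkslategray'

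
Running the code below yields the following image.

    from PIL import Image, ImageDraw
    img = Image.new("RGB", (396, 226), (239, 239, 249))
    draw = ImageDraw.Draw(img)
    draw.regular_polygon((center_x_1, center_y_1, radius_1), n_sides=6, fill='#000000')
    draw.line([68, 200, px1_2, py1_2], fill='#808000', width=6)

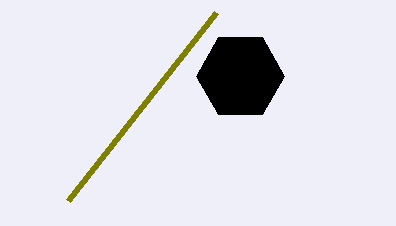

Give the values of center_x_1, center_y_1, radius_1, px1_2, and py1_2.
center_x_1 = 240
center_y_1 = 76
radius_1 = 44
px1_2 = 216
py1_2 = 12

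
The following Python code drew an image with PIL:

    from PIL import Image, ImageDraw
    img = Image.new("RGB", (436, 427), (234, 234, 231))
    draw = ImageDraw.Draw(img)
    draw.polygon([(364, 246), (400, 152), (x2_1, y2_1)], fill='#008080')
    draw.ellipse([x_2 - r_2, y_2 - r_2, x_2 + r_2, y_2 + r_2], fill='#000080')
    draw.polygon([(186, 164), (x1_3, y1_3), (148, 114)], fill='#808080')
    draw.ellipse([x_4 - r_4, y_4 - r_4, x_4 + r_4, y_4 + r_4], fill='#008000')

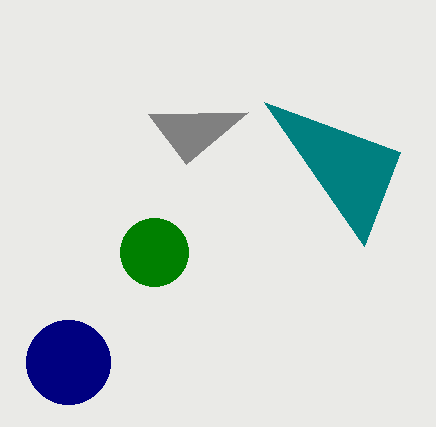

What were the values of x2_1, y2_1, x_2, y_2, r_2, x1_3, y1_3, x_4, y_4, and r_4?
x2_1 = 264, y2_1 = 102, x_2 = 68, y_2 = 362, r_2 = 42, x1_3 = 248, y1_3 = 112, x_4 = 154, y_4 = 252, r_4 = 34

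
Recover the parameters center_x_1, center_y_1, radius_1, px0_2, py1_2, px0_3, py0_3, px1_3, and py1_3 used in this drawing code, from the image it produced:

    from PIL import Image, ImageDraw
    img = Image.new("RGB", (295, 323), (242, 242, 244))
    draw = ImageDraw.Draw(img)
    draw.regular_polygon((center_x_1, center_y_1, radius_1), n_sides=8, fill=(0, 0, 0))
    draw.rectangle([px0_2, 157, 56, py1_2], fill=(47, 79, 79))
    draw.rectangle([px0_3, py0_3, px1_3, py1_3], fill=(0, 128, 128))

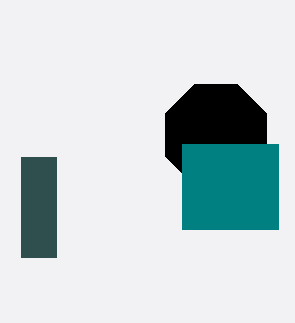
center_x_1 = 216; center_y_1 = 135; radius_1 = 55; px0_2 = 21; py1_2 = 257; px0_3 = 182; py0_3 = 144; px1_3 = 278; py1_3 = 229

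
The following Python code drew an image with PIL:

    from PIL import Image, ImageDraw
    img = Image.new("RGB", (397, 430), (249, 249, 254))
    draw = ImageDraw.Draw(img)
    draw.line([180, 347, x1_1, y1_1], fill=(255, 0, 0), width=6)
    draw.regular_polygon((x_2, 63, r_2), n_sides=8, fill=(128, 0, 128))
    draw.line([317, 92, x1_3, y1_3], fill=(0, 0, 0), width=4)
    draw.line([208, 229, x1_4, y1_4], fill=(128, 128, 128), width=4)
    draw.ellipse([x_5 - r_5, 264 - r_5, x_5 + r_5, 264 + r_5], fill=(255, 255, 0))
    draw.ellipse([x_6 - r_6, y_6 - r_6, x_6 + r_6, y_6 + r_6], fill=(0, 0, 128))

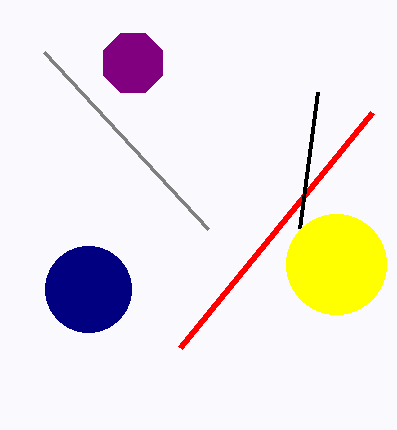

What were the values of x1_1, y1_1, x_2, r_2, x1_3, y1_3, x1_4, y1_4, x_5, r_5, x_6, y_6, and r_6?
x1_1 = 372
y1_1 = 112
x_2 = 133
r_2 = 32
x1_3 = 299
y1_3 = 228
x1_4 = 44
y1_4 = 52
x_5 = 336
r_5 = 50
x_6 = 88
y_6 = 289
r_6 = 43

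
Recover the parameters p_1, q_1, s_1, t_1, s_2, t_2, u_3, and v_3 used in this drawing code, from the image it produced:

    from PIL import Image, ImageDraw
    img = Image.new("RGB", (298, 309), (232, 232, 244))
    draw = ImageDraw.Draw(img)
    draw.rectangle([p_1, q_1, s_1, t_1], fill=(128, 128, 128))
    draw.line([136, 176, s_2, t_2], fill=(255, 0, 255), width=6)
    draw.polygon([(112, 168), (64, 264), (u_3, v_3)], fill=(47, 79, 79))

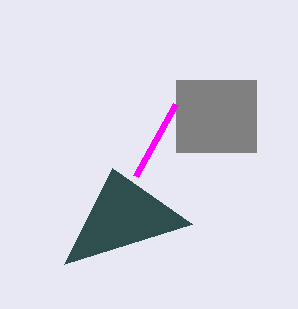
p_1 = 176; q_1 = 80; s_1 = 256; t_1 = 152; s_2 = 176; t_2 = 104; u_3 = 192; v_3 = 224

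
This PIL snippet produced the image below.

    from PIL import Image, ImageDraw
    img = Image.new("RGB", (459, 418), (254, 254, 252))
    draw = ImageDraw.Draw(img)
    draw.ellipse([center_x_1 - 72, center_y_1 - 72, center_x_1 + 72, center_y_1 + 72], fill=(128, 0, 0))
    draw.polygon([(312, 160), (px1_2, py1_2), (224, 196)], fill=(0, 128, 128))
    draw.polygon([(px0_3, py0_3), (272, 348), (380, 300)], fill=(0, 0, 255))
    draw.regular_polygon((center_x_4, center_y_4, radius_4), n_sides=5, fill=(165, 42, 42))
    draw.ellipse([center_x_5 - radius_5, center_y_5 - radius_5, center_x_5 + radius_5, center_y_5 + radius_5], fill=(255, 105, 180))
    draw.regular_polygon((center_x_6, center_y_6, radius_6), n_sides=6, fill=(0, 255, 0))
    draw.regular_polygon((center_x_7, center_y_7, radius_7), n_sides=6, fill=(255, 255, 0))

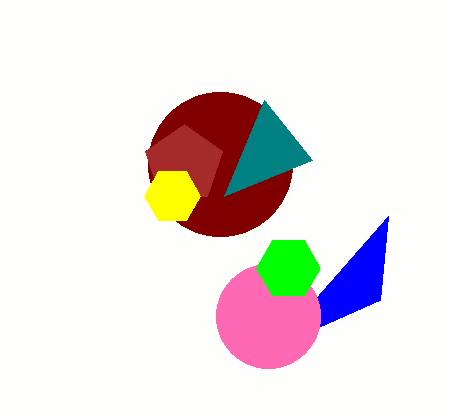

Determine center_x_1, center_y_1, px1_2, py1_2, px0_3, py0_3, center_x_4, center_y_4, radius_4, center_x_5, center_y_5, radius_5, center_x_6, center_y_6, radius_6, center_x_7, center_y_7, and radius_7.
center_x_1 = 220; center_y_1 = 164; px1_2 = 264; py1_2 = 100; px0_3 = 388; py0_3 = 216; center_x_4 = 184; center_y_4 = 164; radius_4 = 40; center_x_5 = 268; center_y_5 = 316; radius_5 = 52; center_x_6 = 288; center_y_6 = 268; radius_6 = 32; center_x_7 = 172; center_y_7 = 196; radius_7 = 28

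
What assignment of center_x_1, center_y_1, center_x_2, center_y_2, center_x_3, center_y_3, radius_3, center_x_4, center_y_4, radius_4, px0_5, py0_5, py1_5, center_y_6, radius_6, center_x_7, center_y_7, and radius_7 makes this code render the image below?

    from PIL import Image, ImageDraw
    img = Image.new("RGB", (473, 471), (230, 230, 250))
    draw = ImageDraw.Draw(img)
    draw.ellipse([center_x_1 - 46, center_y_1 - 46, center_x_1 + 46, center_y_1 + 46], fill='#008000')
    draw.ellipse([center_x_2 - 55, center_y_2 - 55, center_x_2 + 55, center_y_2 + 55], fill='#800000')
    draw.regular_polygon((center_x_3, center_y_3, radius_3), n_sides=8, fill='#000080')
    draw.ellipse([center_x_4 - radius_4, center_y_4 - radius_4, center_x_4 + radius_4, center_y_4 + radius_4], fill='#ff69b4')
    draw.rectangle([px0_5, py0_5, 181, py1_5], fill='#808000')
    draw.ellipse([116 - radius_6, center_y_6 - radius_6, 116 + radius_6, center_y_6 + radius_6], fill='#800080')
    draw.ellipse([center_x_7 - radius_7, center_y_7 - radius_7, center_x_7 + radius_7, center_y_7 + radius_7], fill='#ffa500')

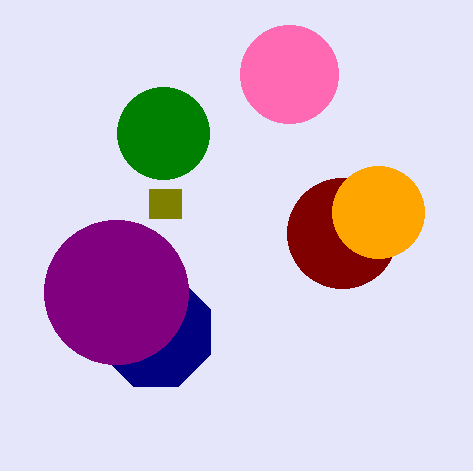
center_x_1 = 163
center_y_1 = 133
center_x_2 = 342
center_y_2 = 233
center_x_3 = 156
center_y_3 = 332
radius_3 = 59
center_x_4 = 289
center_y_4 = 74
radius_4 = 49
px0_5 = 149
py0_5 = 189
py1_5 = 218
center_y_6 = 292
radius_6 = 72
center_x_7 = 378
center_y_7 = 212
radius_7 = 46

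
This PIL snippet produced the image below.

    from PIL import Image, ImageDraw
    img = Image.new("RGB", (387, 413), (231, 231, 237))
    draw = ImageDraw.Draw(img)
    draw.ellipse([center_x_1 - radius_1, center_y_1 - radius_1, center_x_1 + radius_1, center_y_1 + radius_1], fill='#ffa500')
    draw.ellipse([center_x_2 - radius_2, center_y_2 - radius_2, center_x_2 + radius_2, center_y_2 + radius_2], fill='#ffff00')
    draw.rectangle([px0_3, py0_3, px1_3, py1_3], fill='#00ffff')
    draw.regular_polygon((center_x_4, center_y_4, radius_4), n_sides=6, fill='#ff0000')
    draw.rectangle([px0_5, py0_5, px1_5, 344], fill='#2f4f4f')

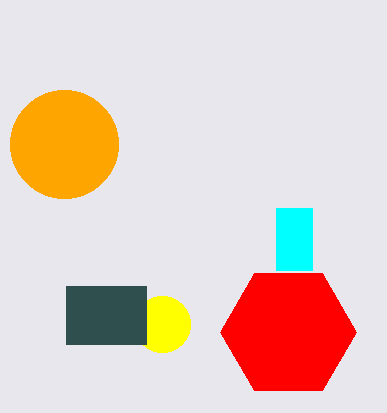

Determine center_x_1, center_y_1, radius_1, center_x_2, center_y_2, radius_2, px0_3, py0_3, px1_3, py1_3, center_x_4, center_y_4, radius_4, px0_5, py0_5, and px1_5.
center_x_1 = 64
center_y_1 = 144
radius_1 = 54
center_x_2 = 162
center_y_2 = 324
radius_2 = 28
px0_3 = 276
py0_3 = 208
px1_3 = 312
py1_3 = 270
center_x_4 = 288
center_y_4 = 332
radius_4 = 68
px0_5 = 66
py0_5 = 286
px1_5 = 146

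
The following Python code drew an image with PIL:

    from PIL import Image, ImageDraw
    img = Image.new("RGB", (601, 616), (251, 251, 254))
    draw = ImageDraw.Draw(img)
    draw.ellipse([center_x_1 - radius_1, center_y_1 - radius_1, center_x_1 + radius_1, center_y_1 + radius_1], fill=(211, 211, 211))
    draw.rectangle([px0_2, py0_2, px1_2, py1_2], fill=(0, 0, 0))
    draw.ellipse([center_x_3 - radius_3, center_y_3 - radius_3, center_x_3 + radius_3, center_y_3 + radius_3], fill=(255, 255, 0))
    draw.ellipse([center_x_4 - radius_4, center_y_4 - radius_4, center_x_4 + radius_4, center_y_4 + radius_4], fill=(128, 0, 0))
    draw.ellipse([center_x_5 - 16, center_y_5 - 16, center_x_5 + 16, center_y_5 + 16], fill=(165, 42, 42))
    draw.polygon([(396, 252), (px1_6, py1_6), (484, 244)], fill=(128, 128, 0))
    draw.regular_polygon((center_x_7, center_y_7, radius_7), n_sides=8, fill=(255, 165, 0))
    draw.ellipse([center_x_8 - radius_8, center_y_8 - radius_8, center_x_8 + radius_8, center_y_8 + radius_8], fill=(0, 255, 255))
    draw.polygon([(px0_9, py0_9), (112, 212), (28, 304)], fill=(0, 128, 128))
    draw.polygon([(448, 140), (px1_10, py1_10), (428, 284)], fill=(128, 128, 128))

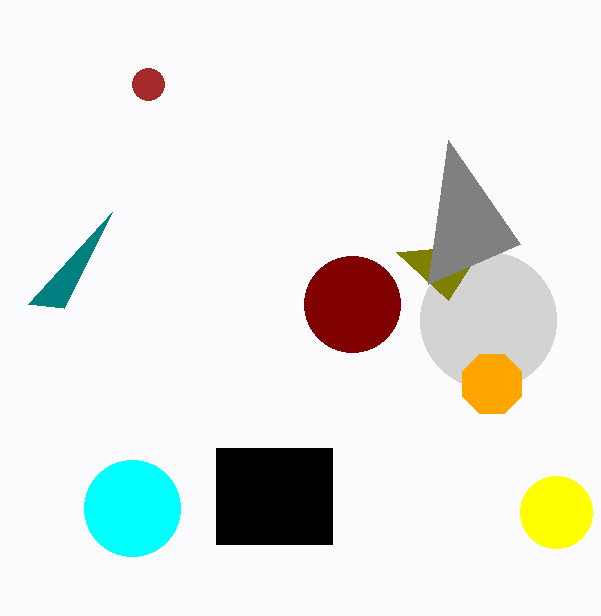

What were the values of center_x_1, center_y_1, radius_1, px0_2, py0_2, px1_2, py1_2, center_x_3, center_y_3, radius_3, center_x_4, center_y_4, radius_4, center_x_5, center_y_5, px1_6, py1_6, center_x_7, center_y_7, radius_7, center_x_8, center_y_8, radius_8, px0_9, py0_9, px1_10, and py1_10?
center_x_1 = 488, center_y_1 = 320, radius_1 = 68, px0_2 = 216, py0_2 = 448, px1_2 = 332, py1_2 = 544, center_x_3 = 556, center_y_3 = 512, radius_3 = 36, center_x_4 = 352, center_y_4 = 304, radius_4 = 48, center_x_5 = 148, center_y_5 = 84, px1_6 = 448, py1_6 = 300, center_x_7 = 492, center_y_7 = 384, radius_7 = 32, center_x_8 = 132, center_y_8 = 508, radius_8 = 48, px0_9 = 64, py0_9 = 308, px1_10 = 520, py1_10 = 244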